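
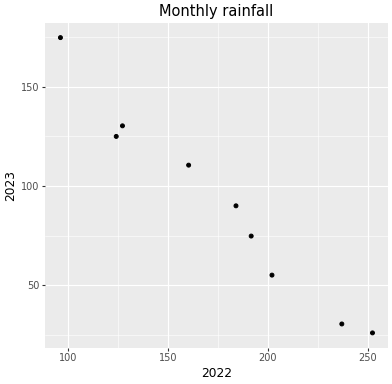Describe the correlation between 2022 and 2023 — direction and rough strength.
Points are negatively correlated; strong (|r| ≈ 1.0).

negative, strong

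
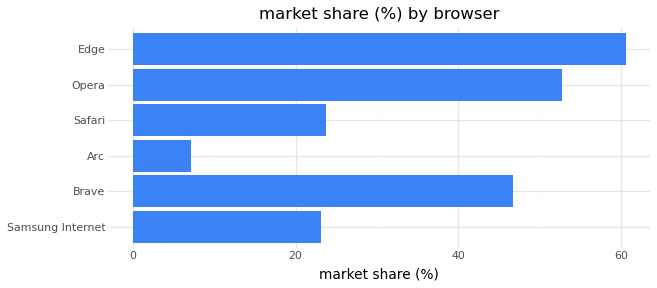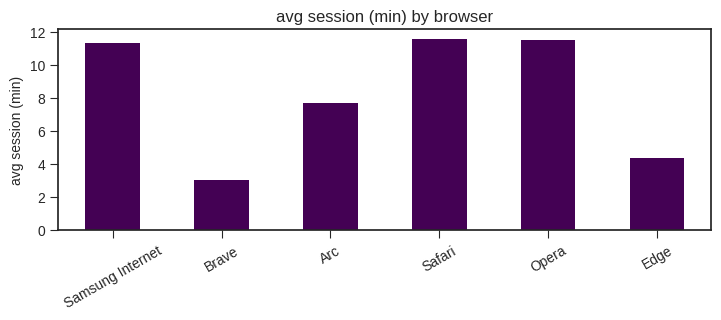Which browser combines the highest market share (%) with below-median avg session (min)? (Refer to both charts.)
Chart 2 median avg session (min) ≈ 10; below-median browsers: Brave, Arc, Edge. Among those, Edge has the highest market share (%) (≈ 60).

Edge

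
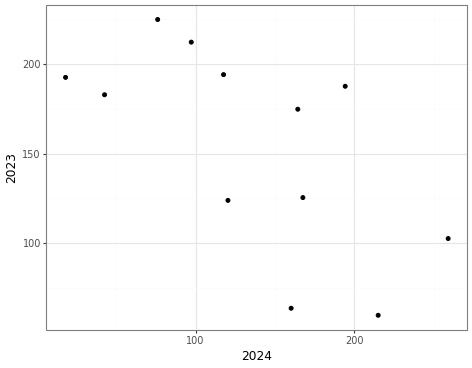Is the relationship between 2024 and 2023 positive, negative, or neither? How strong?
negative, moderate

Points are negatively correlated; moderate (|r| ≈ 0.6).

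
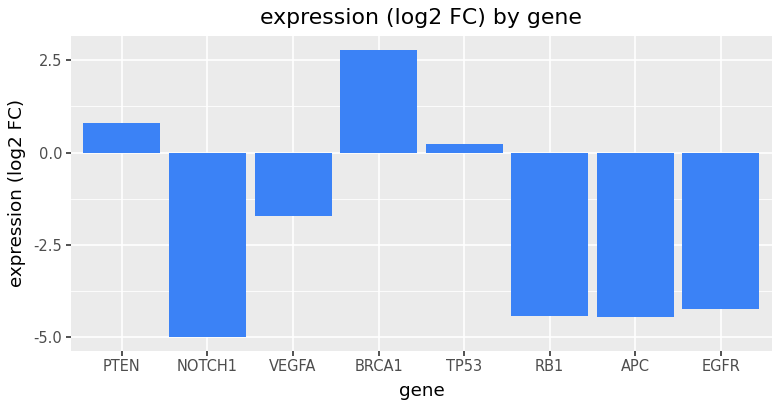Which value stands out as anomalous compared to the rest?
BRCA1

BRCA1 ≈ 3; the rest sit between ≈ -5 and ≈ 1.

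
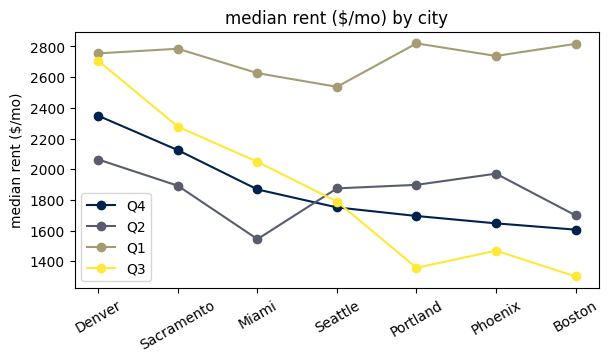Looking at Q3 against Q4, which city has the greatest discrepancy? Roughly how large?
Denver: Q3 ≈ 2800, Q4 ≈ 2400 → gap ≈ 400. Next-largest (Portland) is only ≈ 200.

Denver, ≈ 400 $/mo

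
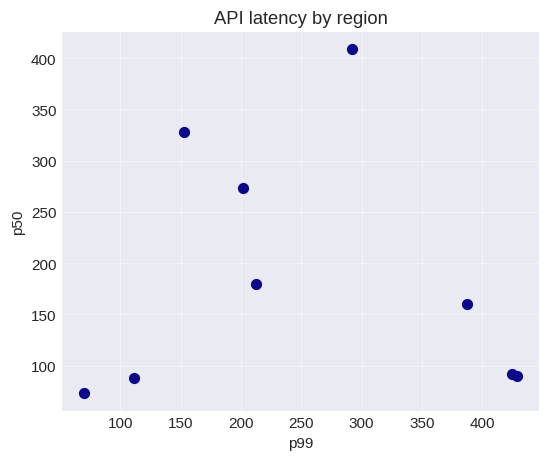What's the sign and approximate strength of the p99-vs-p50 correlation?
Points are roughly uncorrelated; weak (|r| ≈ 0.1).

no clear correlation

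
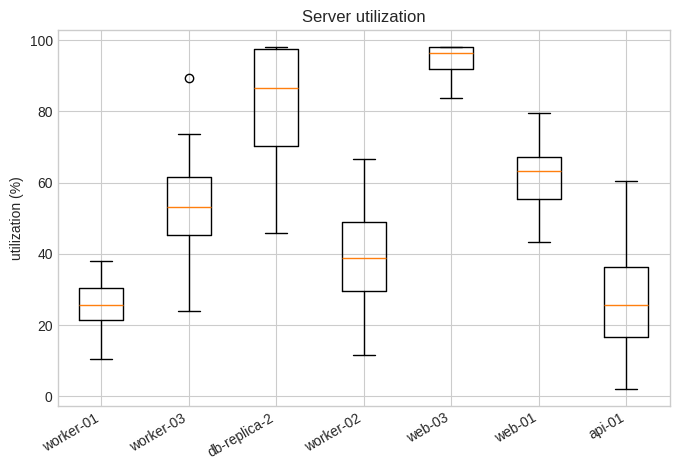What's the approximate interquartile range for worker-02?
≈ 20

Q3 ≈ 50, Q1 ≈ 30; IQR ≈ 20.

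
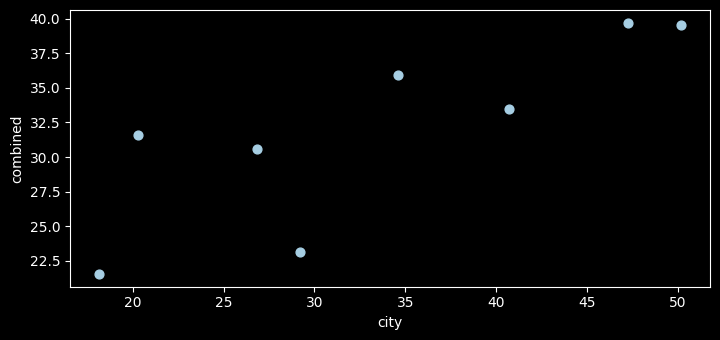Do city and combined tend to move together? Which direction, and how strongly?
Points are positively correlated; strong (|r| ≈ 0.8).

positive, strong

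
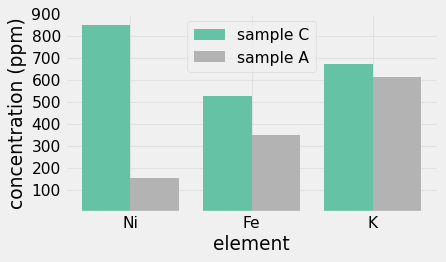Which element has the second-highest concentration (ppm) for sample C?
K

Top 3 for sample C: Ni ≈ 800, K ≈ 700, Fe ≈ 500.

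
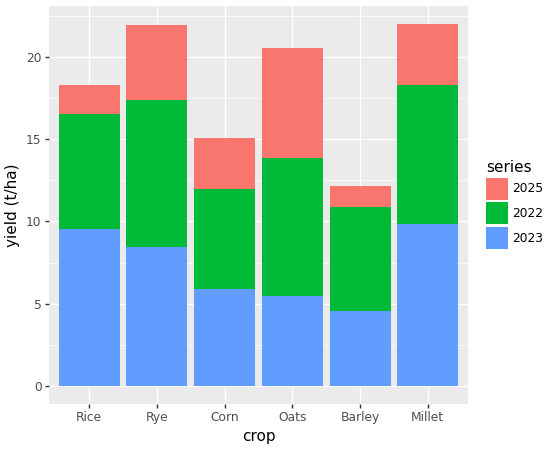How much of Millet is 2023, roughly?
2023 top ≈ 10, bottom ≈ 0; segment ≈ 10.

≈ 10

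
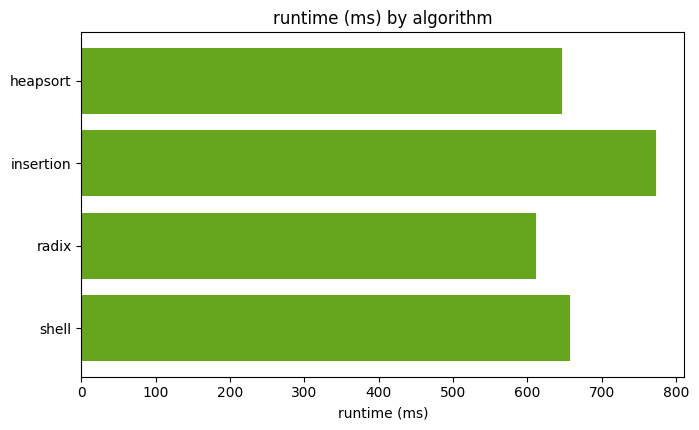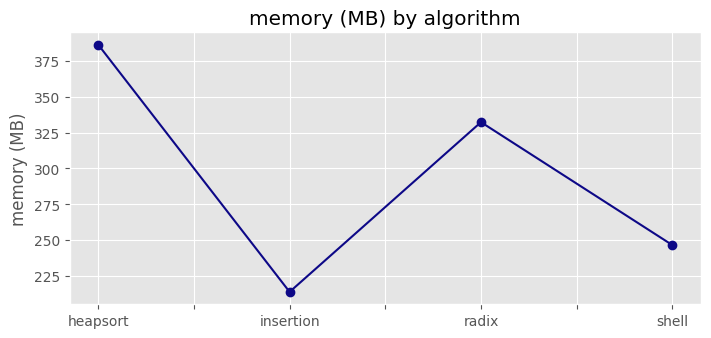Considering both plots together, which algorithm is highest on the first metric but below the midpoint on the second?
insertion

Chart 2 median memory (MB) ≈ 300; below-median algorithms: insertion, shell. Among those, insertion has the highest runtime (ms) (≈ 800).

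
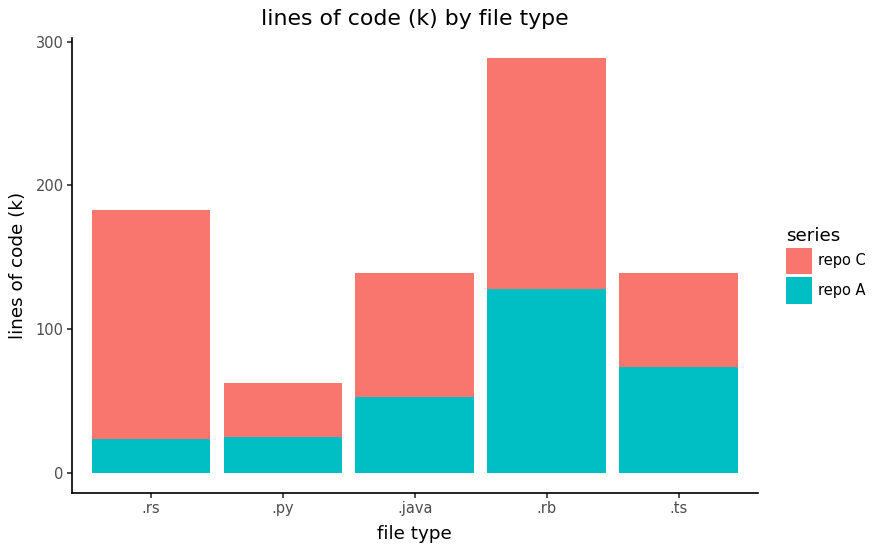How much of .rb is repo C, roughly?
≈ 175

repo C top ≈ 300, bottom ≈ 125; segment ≈ 175.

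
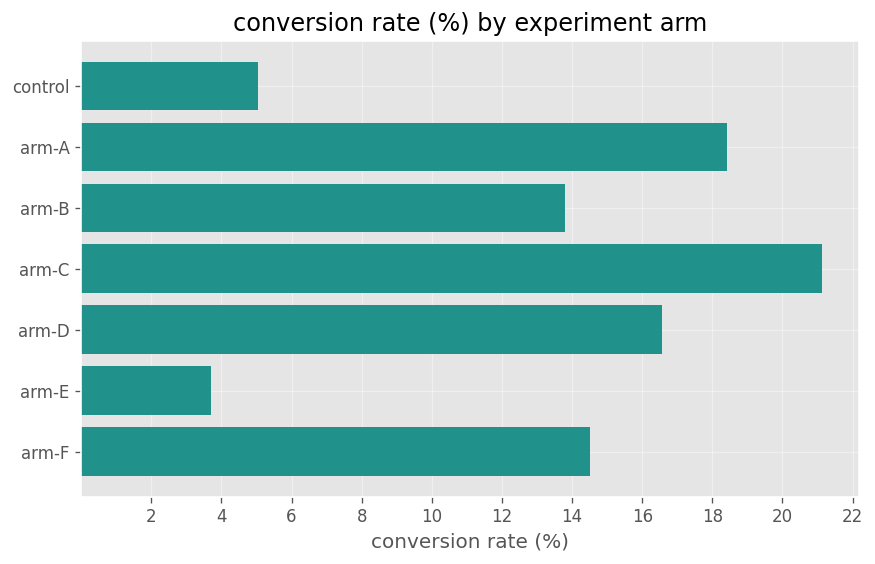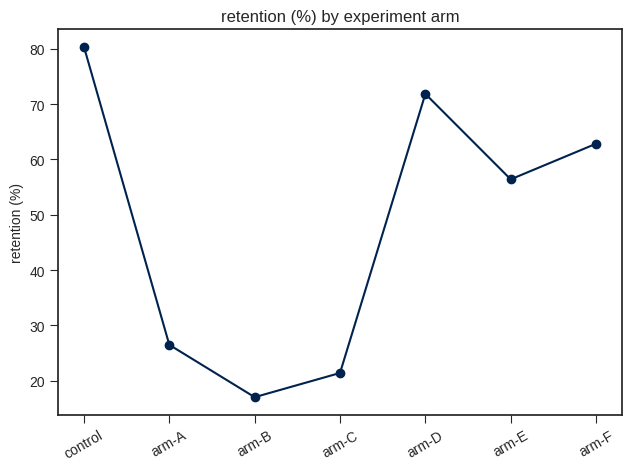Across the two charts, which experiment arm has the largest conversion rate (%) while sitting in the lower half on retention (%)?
Chart 2 median retention (%) ≈ 60; below-median experiment arms: arm-A, arm-B, arm-C. Among those, arm-C has the highest conversion rate (%) (≈ 22).

arm-C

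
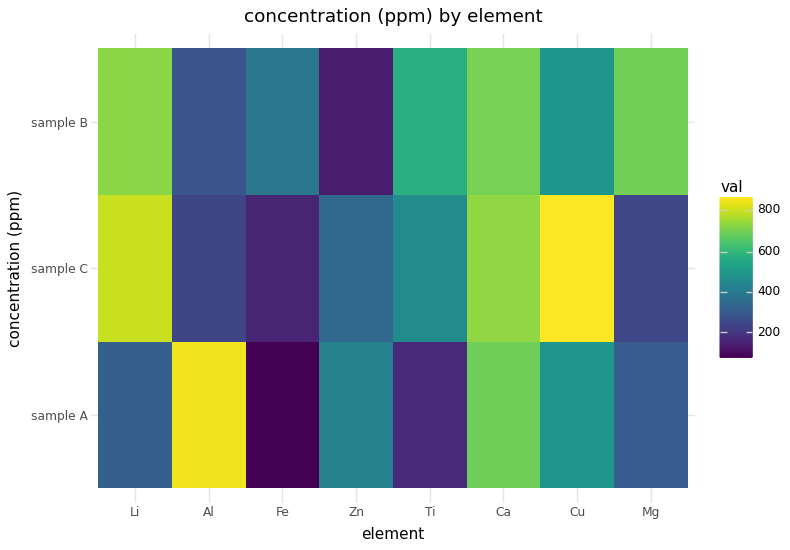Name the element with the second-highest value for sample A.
Ca

Top 3 for sample A: Al ≈ 800, Ca ≈ 700, Cu ≈ 500.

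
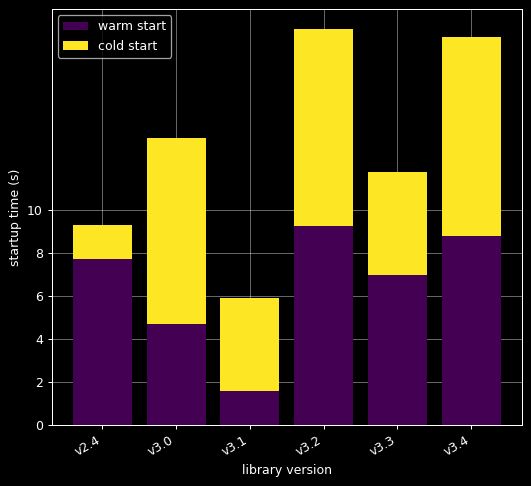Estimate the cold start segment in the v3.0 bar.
≈ 10

cold start top ≈ 14, bottom ≈ 4; segment ≈ 10.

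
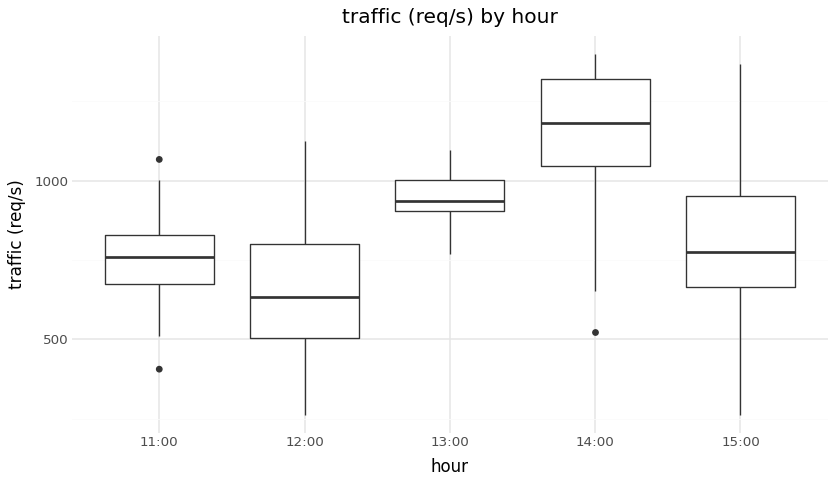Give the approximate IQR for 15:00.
≈ 300

Q3 ≈ 950, Q1 ≈ 650; IQR ≈ 300.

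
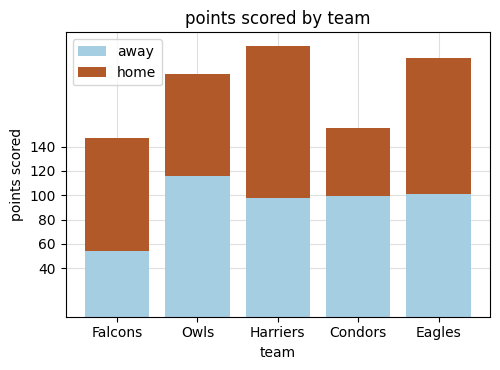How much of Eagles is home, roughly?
home top ≈ 220, bottom ≈ 100; segment ≈ 120.

≈ 120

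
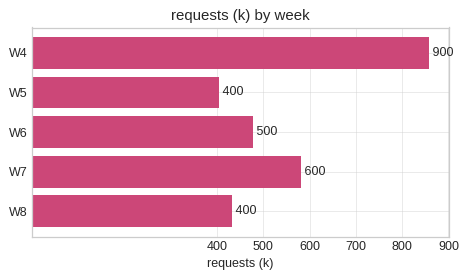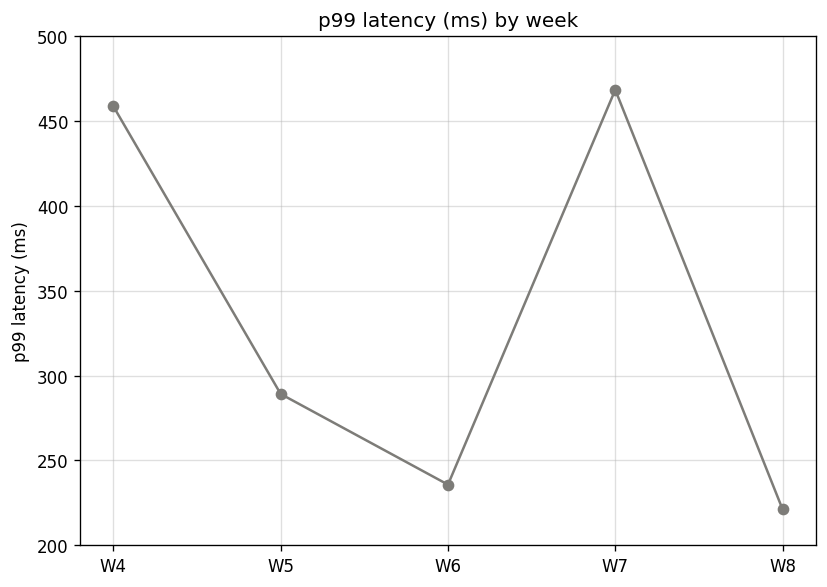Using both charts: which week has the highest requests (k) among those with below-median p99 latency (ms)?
W6

Chart 2 median p99 latency (ms) ≈ 300; below-median weeks: W6, W8. Among those, W6 has the highest requests (k) (≈ 500).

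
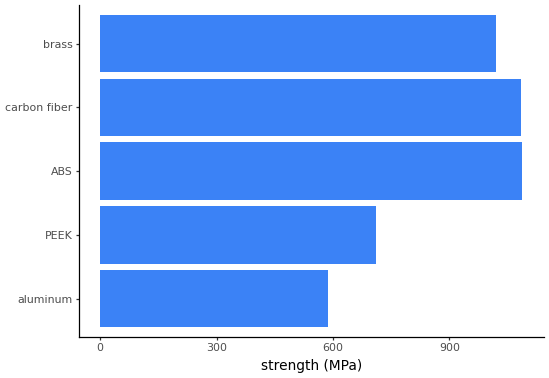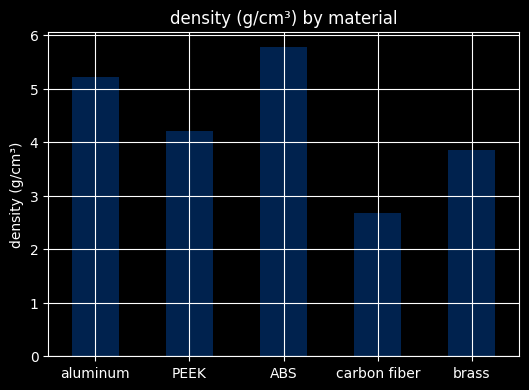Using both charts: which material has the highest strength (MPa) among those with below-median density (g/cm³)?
Chart 2 median density (g/cm³) ≈ 4; below-median materials: carbon fiber, brass. Among those, carbon fiber has the highest strength (MPa) (≈ 1100).

carbon fiber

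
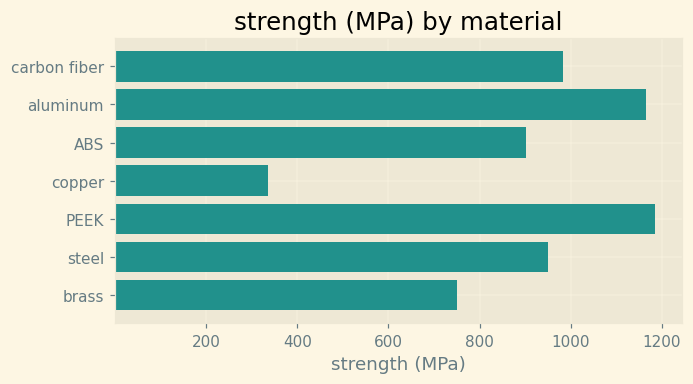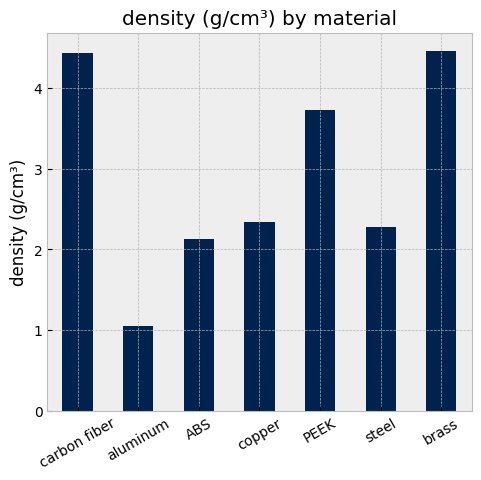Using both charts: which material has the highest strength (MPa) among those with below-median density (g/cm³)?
Chart 2 median density (g/cm³) ≈ 2.5; below-median materials: aluminum, ABS, steel. Among those, aluminum has the highest strength (MPa) (≈ 1200).

aluminum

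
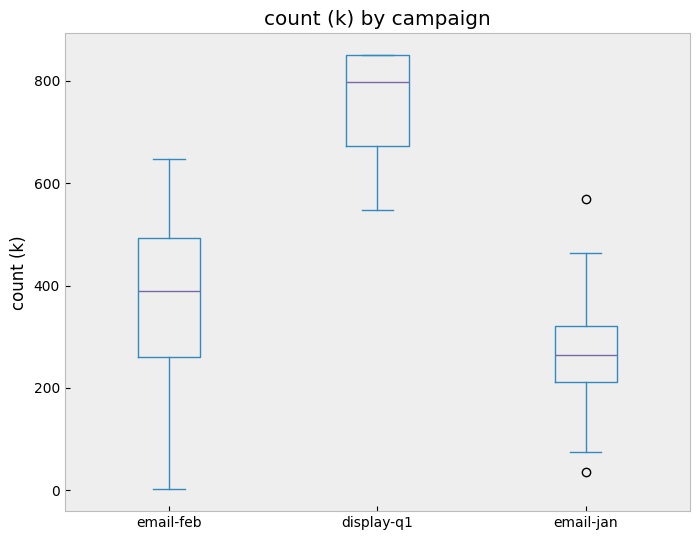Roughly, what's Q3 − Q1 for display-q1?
Q3 ≈ 850, Q1 ≈ 650; IQR ≈ 200.

≈ 200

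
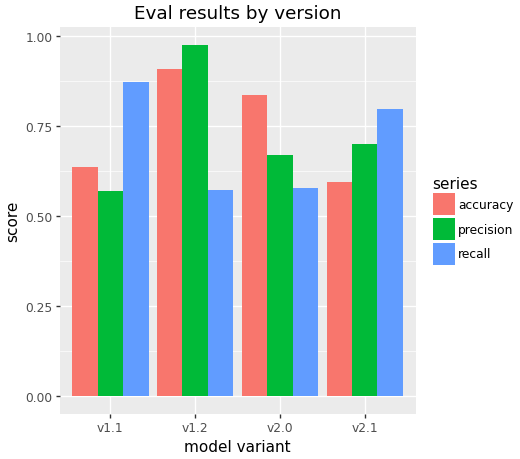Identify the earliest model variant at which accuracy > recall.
v1.2

v1.1: accuracy ≈ 0.6 vs recall ≈ 0.9 (not yet); v1.2: accuracy ≈ 0.9 vs recall ≈ 0.6 (first crossover).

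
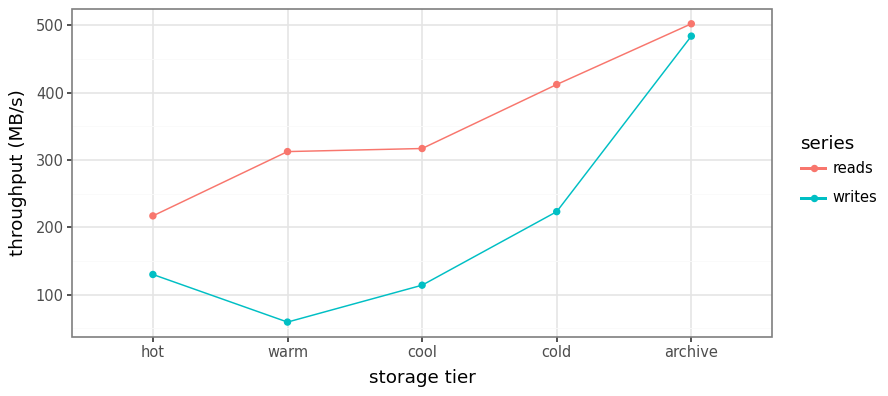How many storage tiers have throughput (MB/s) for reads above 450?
1

Above 450: archive.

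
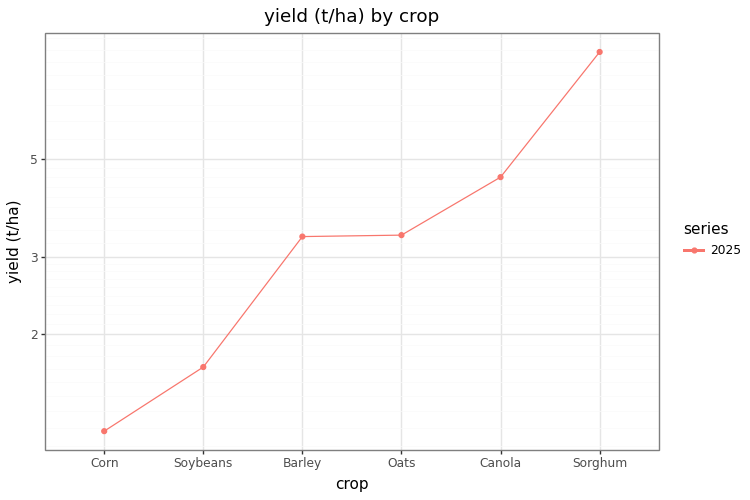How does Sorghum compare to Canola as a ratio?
≈ 1.8×

Sorghum ≈ 9, Canola ≈ 5; 9/5 ≈ 1.8.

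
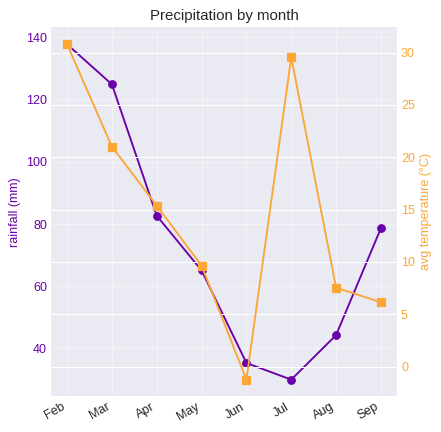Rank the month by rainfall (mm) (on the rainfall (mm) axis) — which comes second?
Top 3 (on the rainfall (mm) axis): Feb ≈ 140, Mar ≈ 120, Apr ≈ 80.

Mar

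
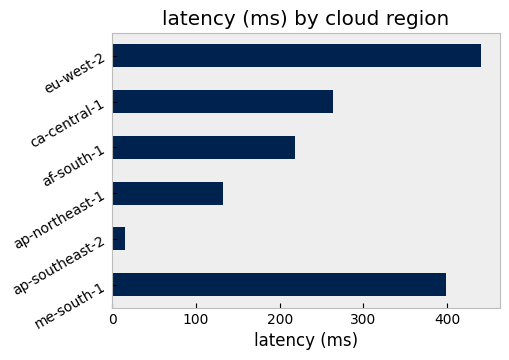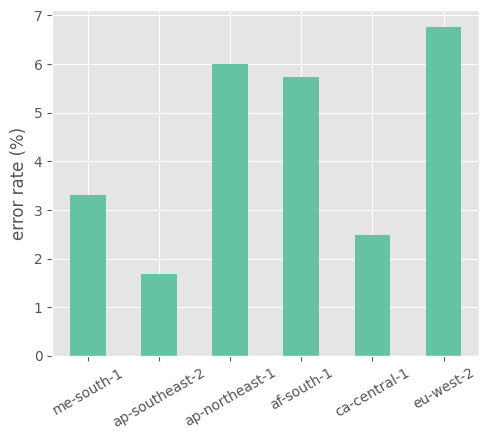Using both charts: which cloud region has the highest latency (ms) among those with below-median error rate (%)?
me-south-1

Chart 2 median error rate (%) ≈ 5; below-median cloud regions: me-south-1, ap-southeast-2, ca-central-1. Among those, me-south-1 has the highest latency (ms) (≈ 400).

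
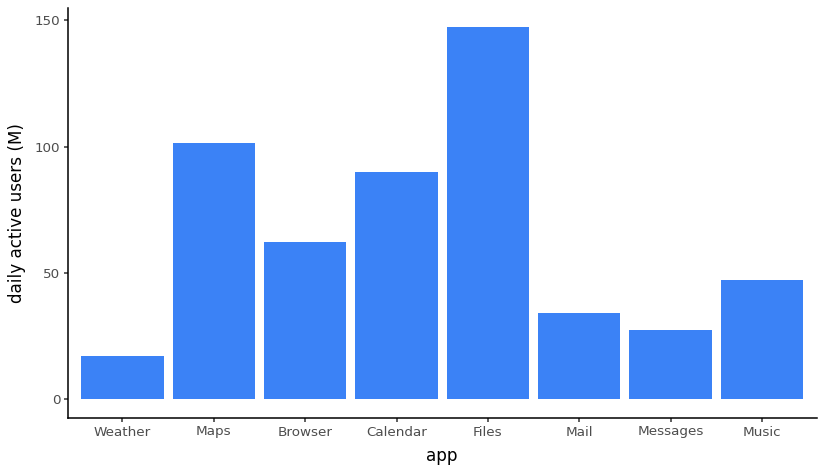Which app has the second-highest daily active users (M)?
Maps

Top 3: Files ≈ 140, Maps ≈ 100, Calendar ≈ 80.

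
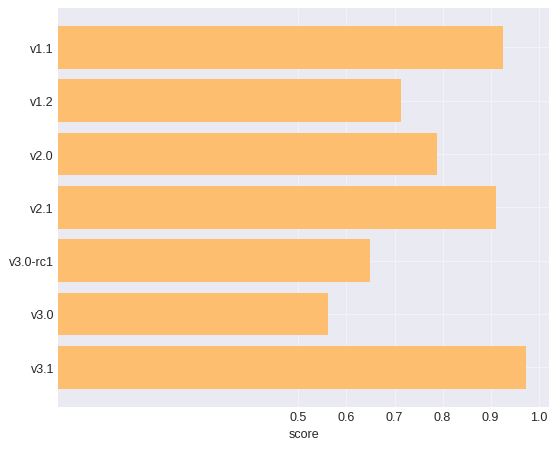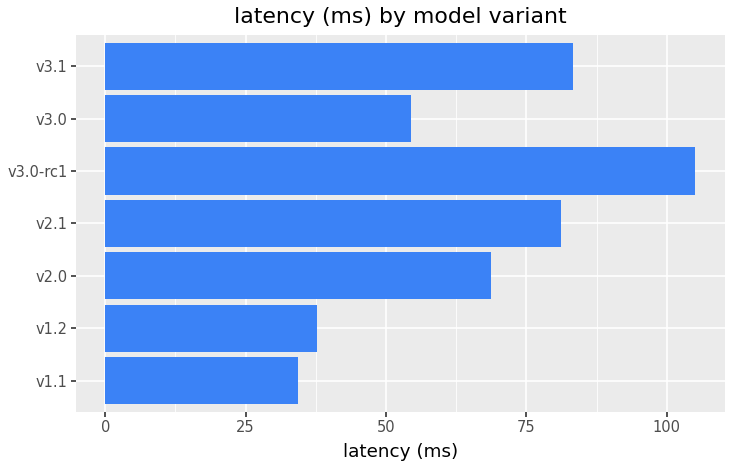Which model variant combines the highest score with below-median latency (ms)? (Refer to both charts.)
v1.1

Chart 2 median latency (ms) ≈ 70; below-median model variants: v1.1, v1.2, v3.0. Among those, v1.1 has the highest score (≈ 0.9).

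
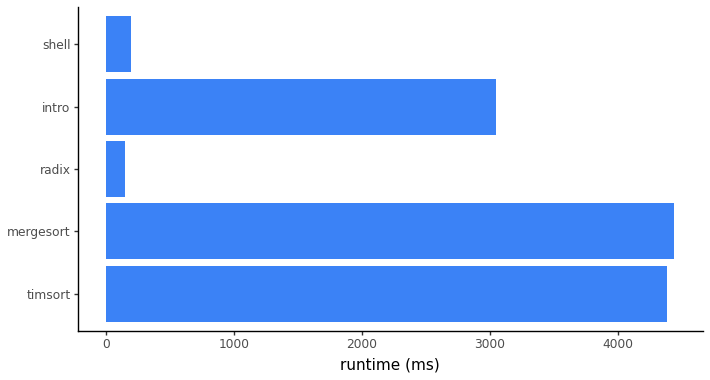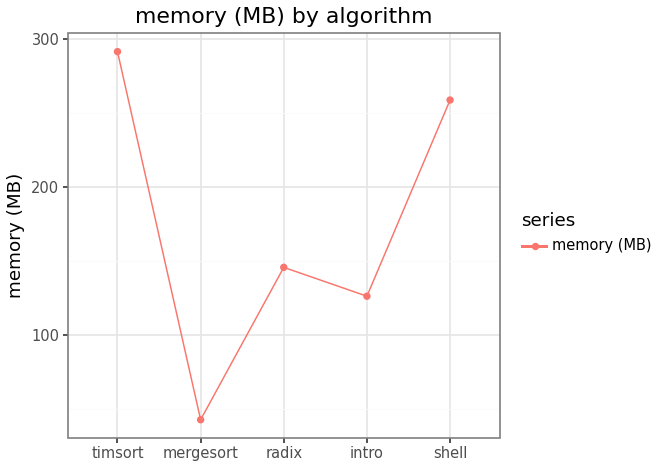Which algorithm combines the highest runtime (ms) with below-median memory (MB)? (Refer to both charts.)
mergesort

Chart 2 median memory (MB) ≈ 150; below-median algorithms: mergesort, intro. Among those, mergesort has the highest runtime (ms) (≈ 4500).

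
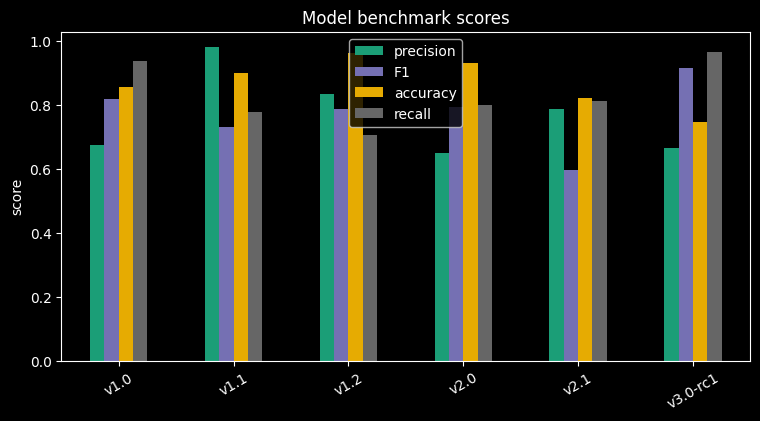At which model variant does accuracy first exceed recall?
v1.0: accuracy ≈ 0.9 vs recall ≈ 0.9 (not yet); v1.1: accuracy ≈ 0.9 vs recall ≈ 0.8 (first crossover).

v1.1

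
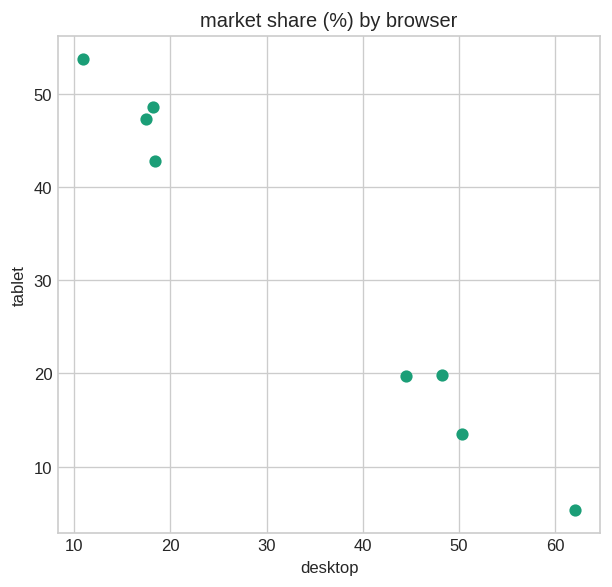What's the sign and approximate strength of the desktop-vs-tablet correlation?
Points are negatively correlated; strong (|r| ≈ 1.0).

negative, strong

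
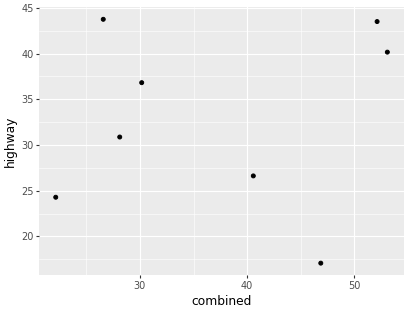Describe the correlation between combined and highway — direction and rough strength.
Points are roughly uncorrelated; weak (|r| ≈ 0.1).

no clear correlation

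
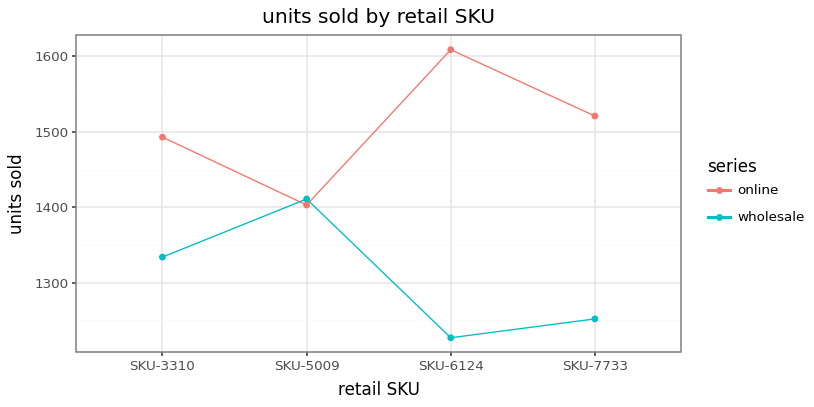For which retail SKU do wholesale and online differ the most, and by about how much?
SKU-6124: wholesale ≈ 1250, online ≈ 1600 → gap ≈ 350. Next-largest (SKU-7733) is only ≈ 250.

SKU-6124, ≈ 350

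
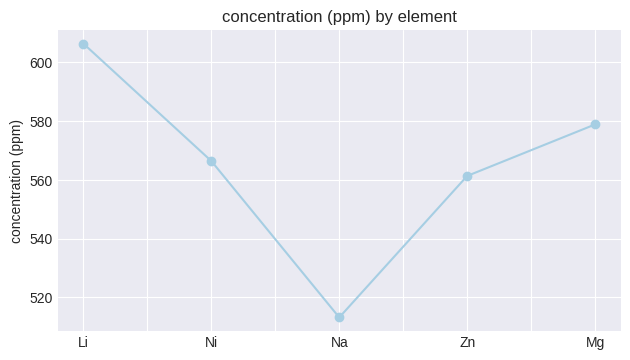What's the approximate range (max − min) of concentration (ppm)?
≈ 100

Max Li ≈ 610, min Na ≈ 510; range ≈ 100.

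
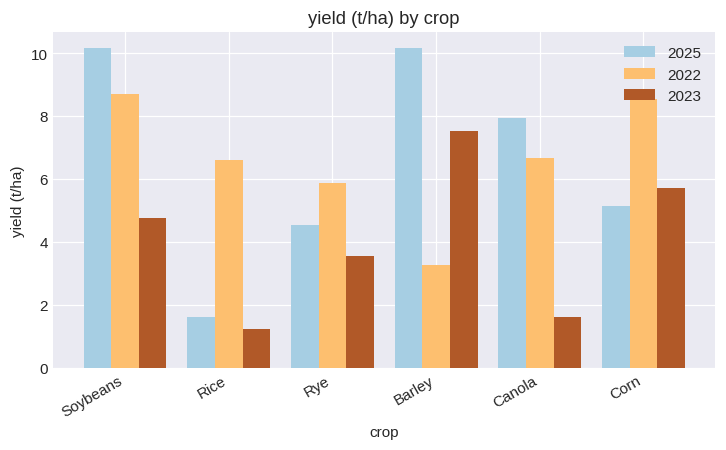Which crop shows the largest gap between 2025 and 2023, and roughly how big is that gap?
Canola: 2025 ≈ 8, 2023 ≈ 2 → gap ≈ 6. Next-largest (Soybeans) is only ≈ 5.

Canola, ≈ 6 t/ha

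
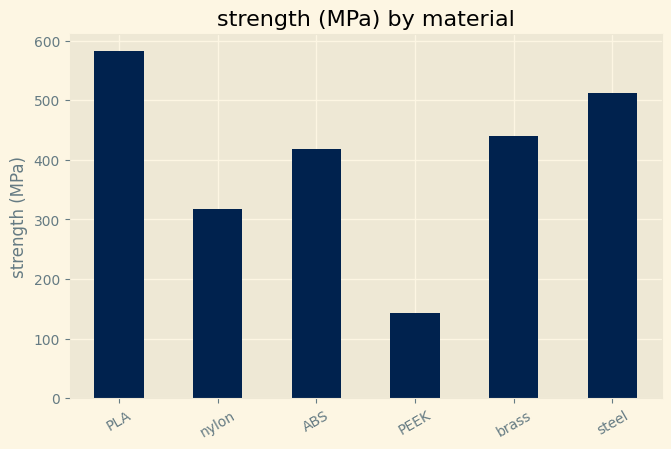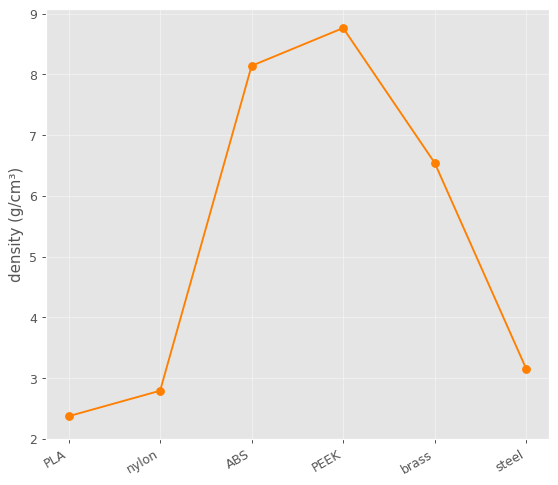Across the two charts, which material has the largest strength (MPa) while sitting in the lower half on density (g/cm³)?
Chart 2 median density (g/cm³) ≈ 5; below-median materials: PLA, nylon, steel. Among those, PLA has the highest strength (MPa) (≈ 600).

PLA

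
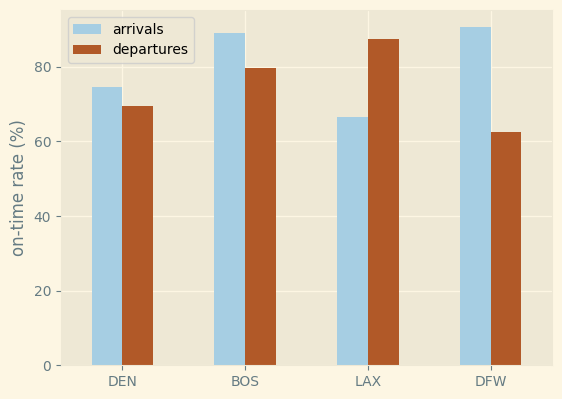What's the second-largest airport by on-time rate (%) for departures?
Top 3 for departures: LAX ≈ 90, BOS ≈ 80, DEN ≈ 70.

BOS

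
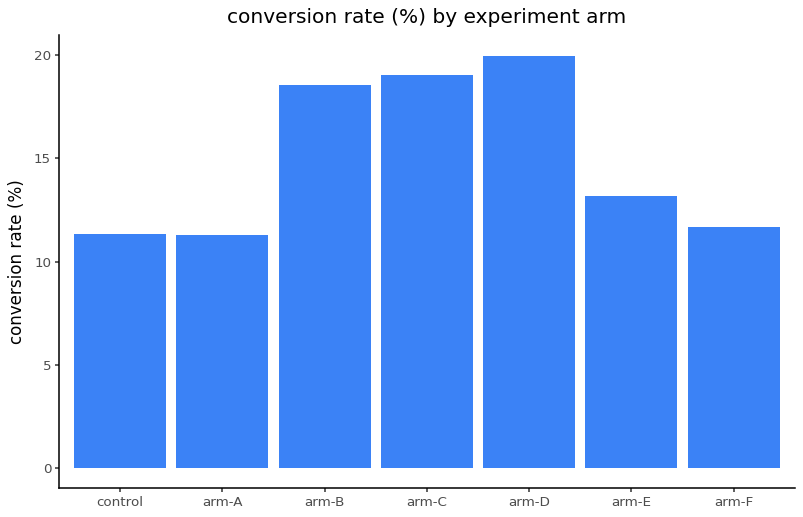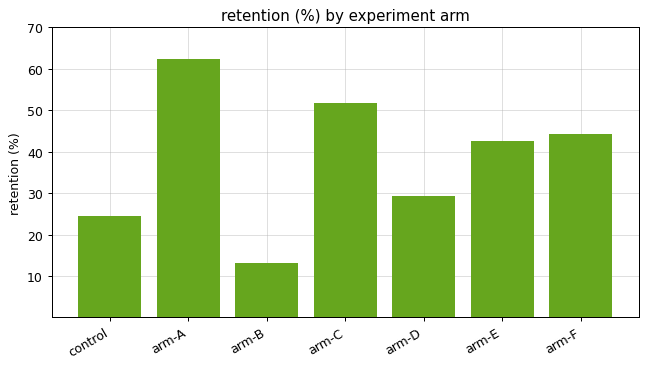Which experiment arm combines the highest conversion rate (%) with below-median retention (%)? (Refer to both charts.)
arm-D

Chart 2 median retention (%) ≈ 40; below-median experiment arms: control, arm-B, arm-D. Among those, arm-D has the highest conversion rate (%) (≈ 20).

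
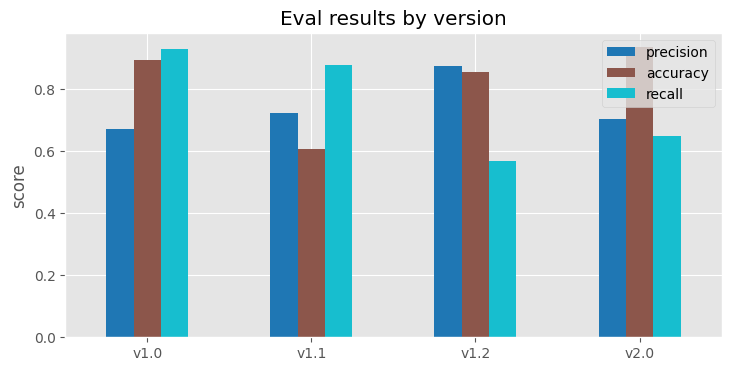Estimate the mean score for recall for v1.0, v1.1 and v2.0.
≈ 0.8

(0.9 + 0.9 + 0.6) / 3 ≈ 0.8.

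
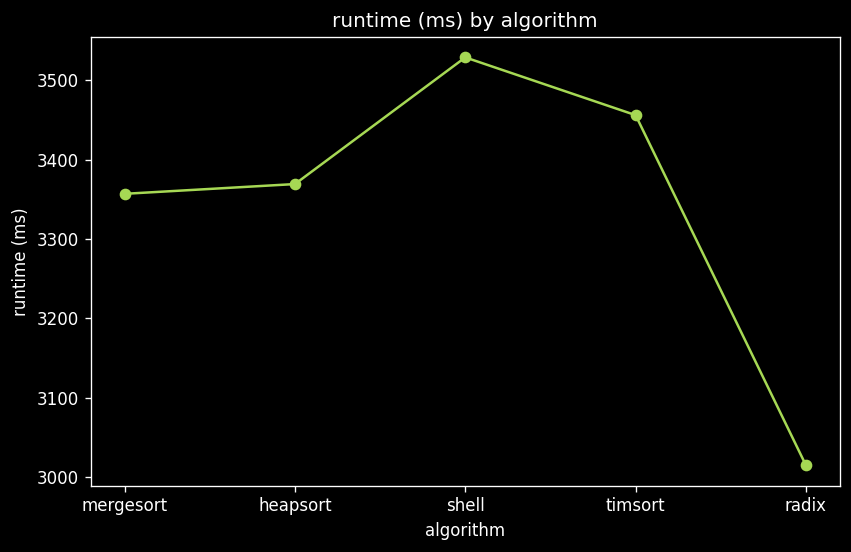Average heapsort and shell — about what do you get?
(3350 + 3550) / 2 ≈ 3450.

≈ 3450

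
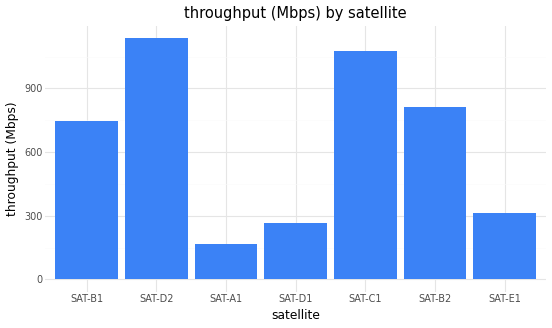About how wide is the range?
≈ 900

Max SAT-D2 ≈ 1100, min SAT-A1 ≈ 200; range ≈ 900.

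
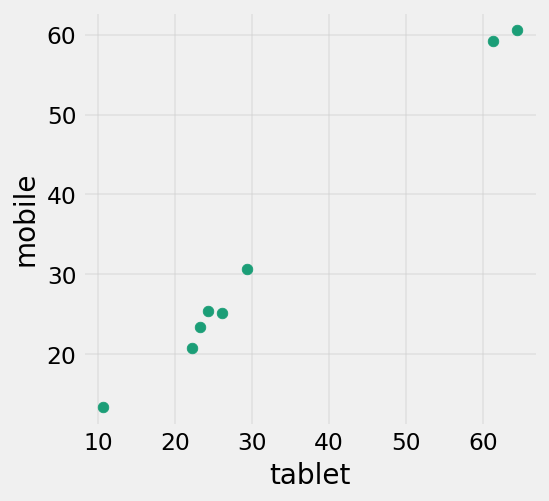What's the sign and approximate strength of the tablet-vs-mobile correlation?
positive, strong

Points are positively correlated; strong (|r| ≈ 1.0).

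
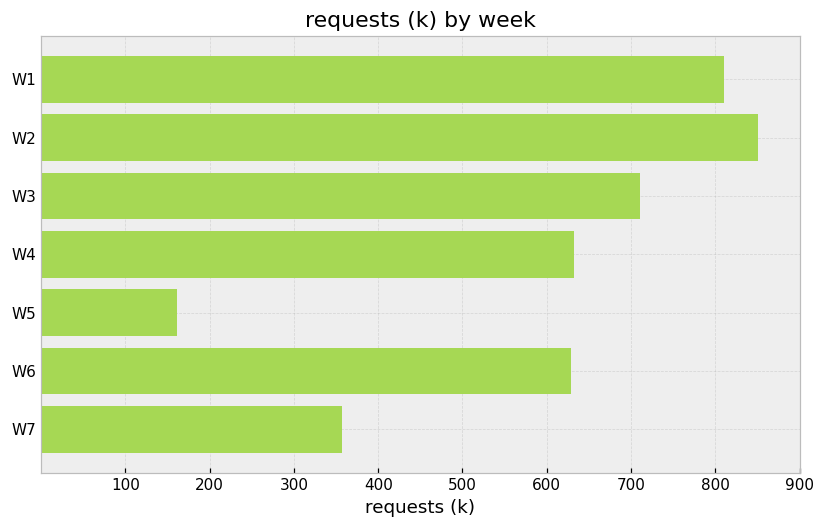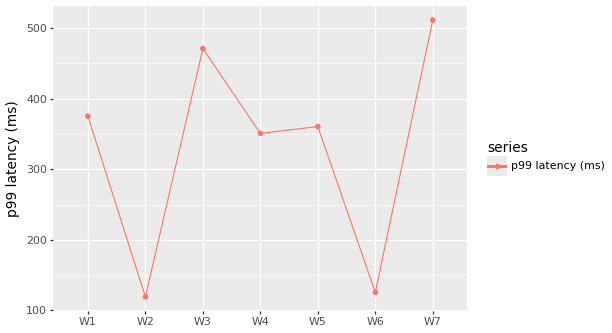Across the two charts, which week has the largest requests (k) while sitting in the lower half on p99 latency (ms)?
Chart 2 median p99 latency (ms) ≈ 350; below-median weeks: W2, W4, W6. Among those, W2 has the highest requests (k) (≈ 900).

W2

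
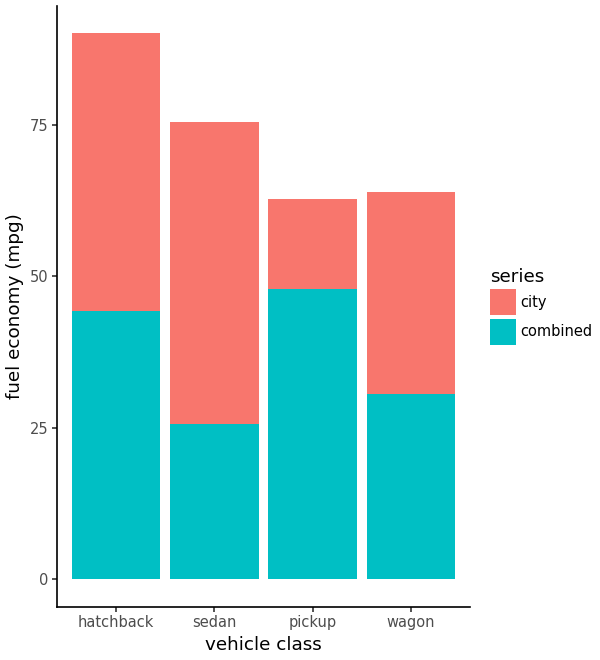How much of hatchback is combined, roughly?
≈ 40

combined top ≈ 40, bottom ≈ 0; segment ≈ 40.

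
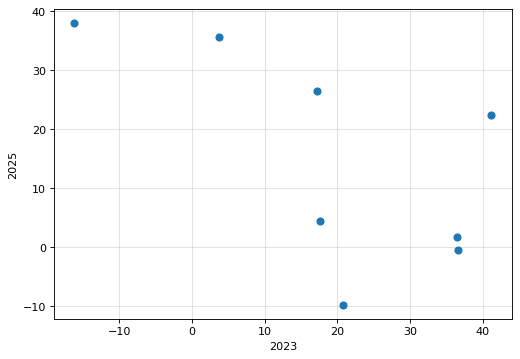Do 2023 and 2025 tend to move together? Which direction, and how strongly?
negative, moderate

Points are negatively correlated; moderate (|r| ≈ 0.6).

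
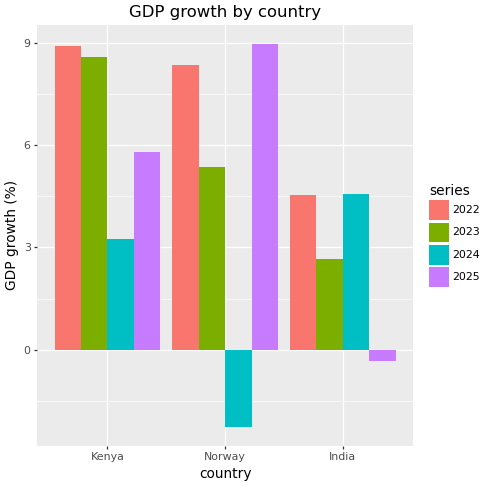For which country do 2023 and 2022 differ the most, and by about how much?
Norway, ≈ 3 %

Norway: 2023 ≈ 5, 2022 ≈ 8 → gap ≈ 3. Next-largest (India) is only ≈ 2.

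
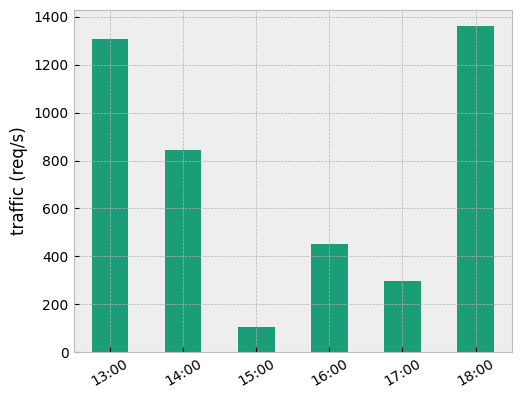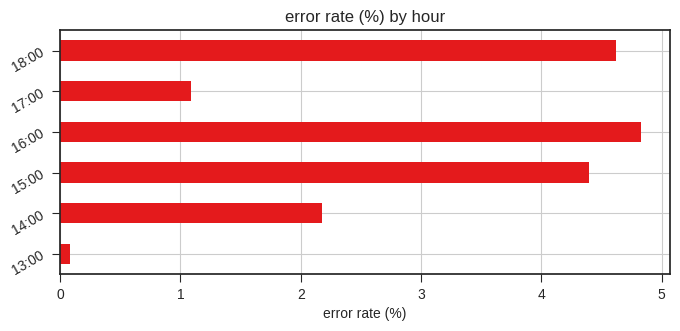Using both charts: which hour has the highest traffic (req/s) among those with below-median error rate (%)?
13:00

Chart 2 median error rate (%) ≈ 3.5; below-median hours: 13:00, 14:00, 17:00. Among those, 13:00 has the highest traffic (req/s) (≈ 1400).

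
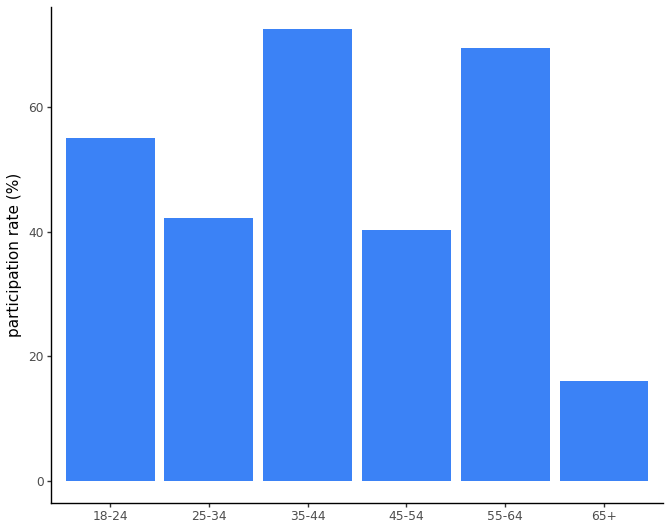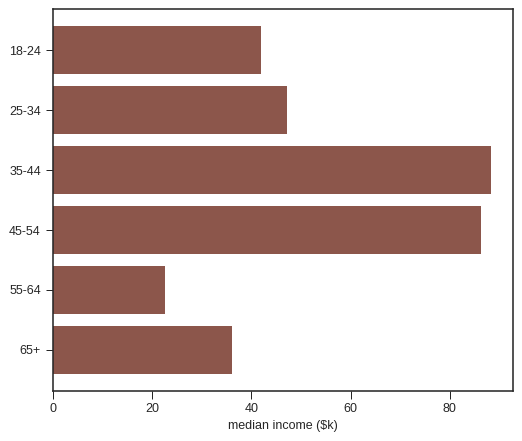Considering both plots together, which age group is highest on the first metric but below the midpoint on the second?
Chart 2 median median income ($k) ≈ 40; below-median age groups: 18-24, 55-64, 65+. Among those, 55-64 has the highest participation rate (%) (≈ 70).

55-64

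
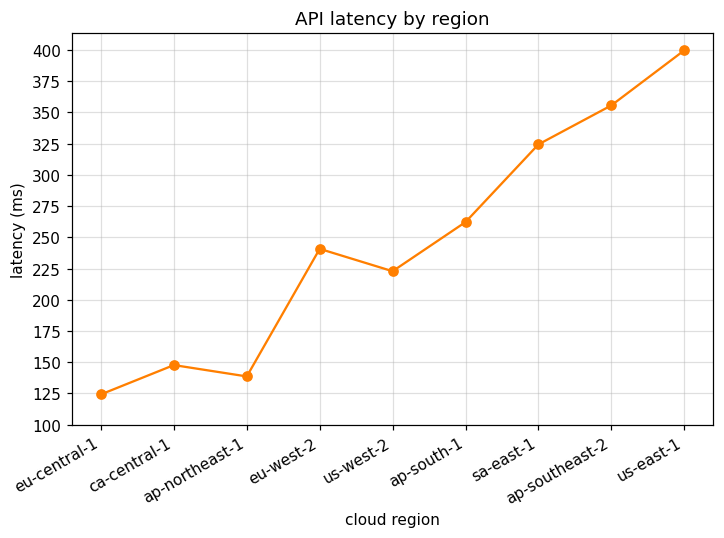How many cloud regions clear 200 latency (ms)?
Above 200: eu-west-2, us-west-2, ap-south-1, sa-east-1, ap-southeast-2, us-east-1.

6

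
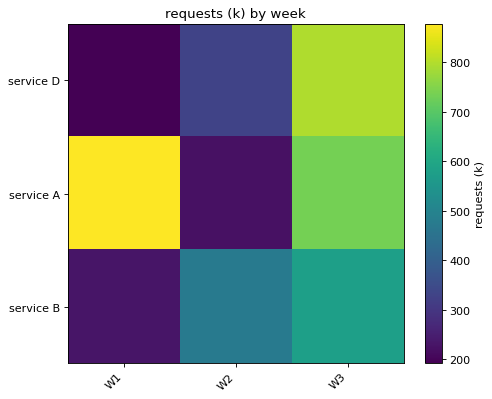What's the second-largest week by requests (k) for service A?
Top 3 for service A: W1 ≈ 900, W3 ≈ 700, W2 ≈ 200.

W3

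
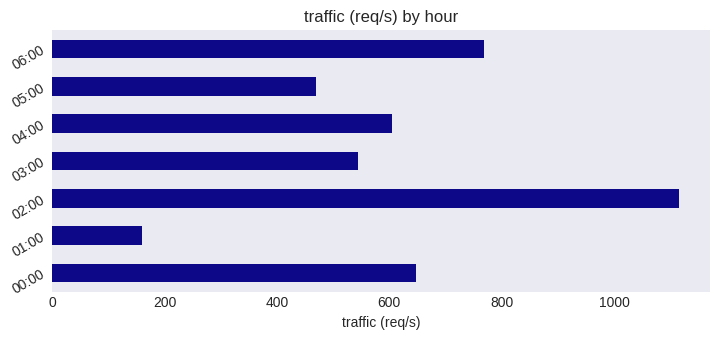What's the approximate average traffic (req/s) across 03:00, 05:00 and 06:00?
≈ 600

(500 + 500 + 800) / 3 ≈ 600.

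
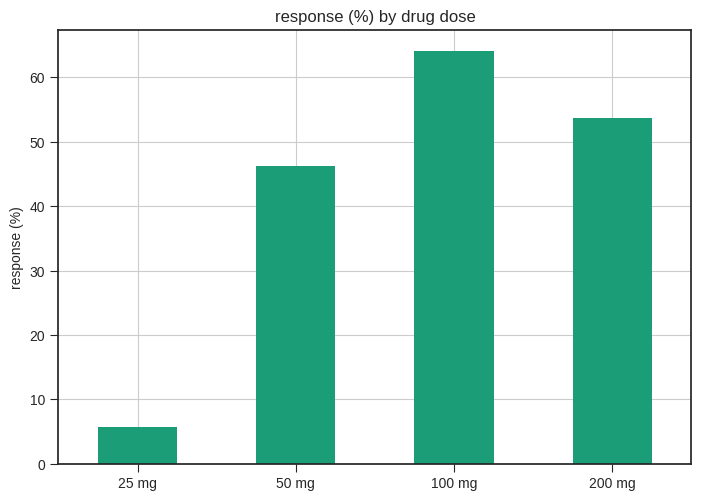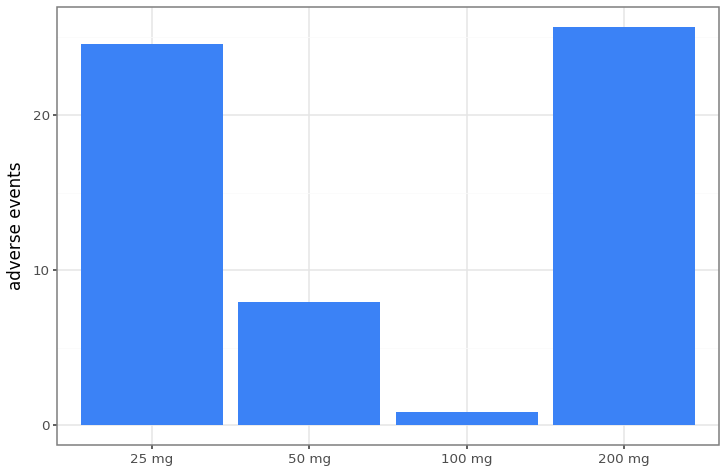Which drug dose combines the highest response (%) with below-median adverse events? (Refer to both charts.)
100 mg

Chart 2 median adverse events ≈ 15; below-median drug doses: 50 mg, 100 mg. Among those, 100 mg has the highest response (%) (≈ 60).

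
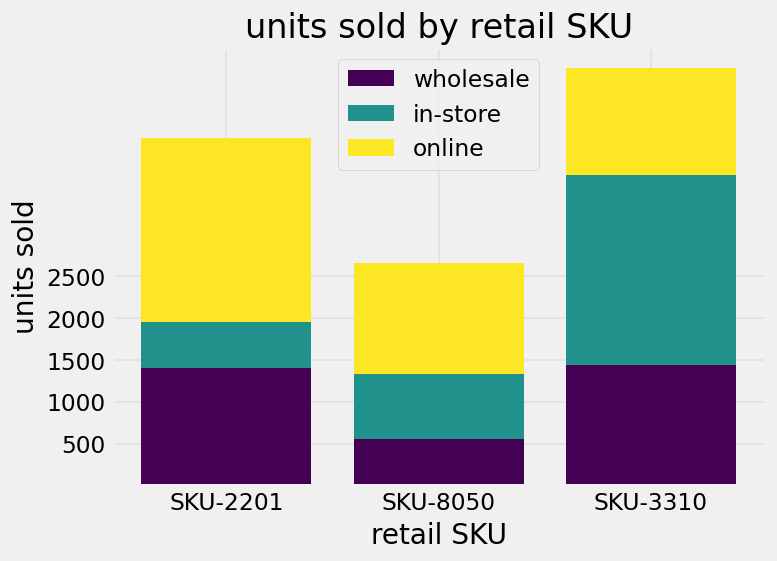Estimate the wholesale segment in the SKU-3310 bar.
≈ 1500

wholesale top ≈ 1500, bottom ≈ 0; segment ≈ 1500.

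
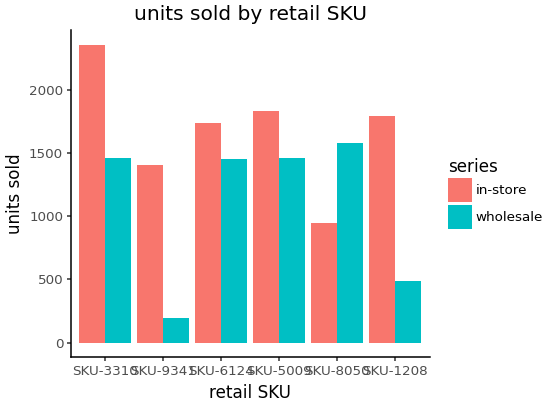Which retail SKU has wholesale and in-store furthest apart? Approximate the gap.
SKU-1208, ≈ 1400

SKU-1208: wholesale ≈ 400, in-store ≈ 1800 → gap ≈ 1400. Next-largest (SKU-9341) is only ≈ 1200.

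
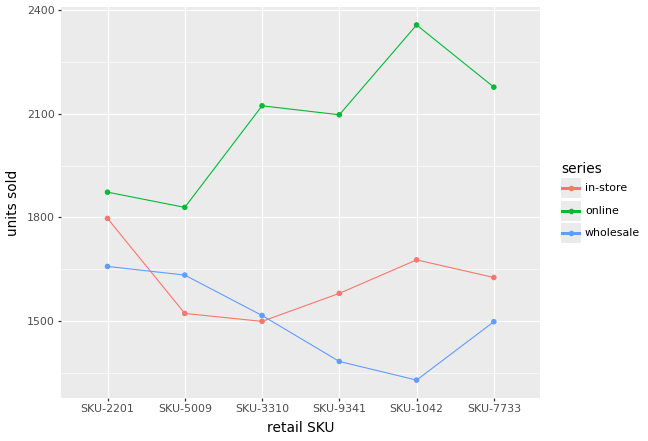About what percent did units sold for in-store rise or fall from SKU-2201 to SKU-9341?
SKU-2201 ≈ 1800, SKU-9341 ≈ 1600; (1600 − 1800) / 1800 ≈ -11.1%.

≈ -11.1%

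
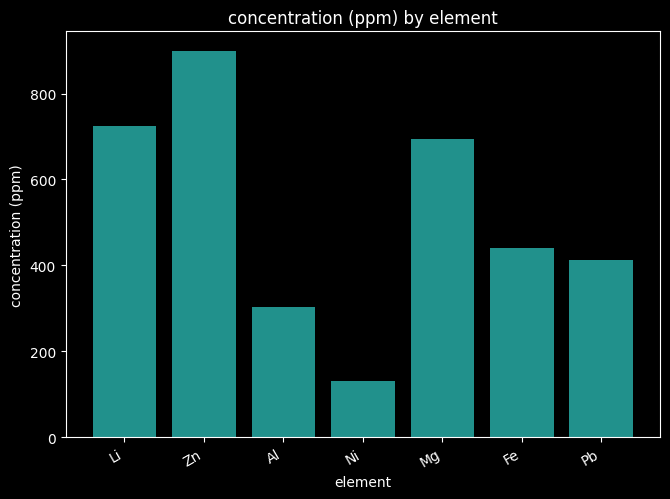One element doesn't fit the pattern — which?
Zn ≈ 900; the rest sit between ≈ 100 and ≈ 700.

Zn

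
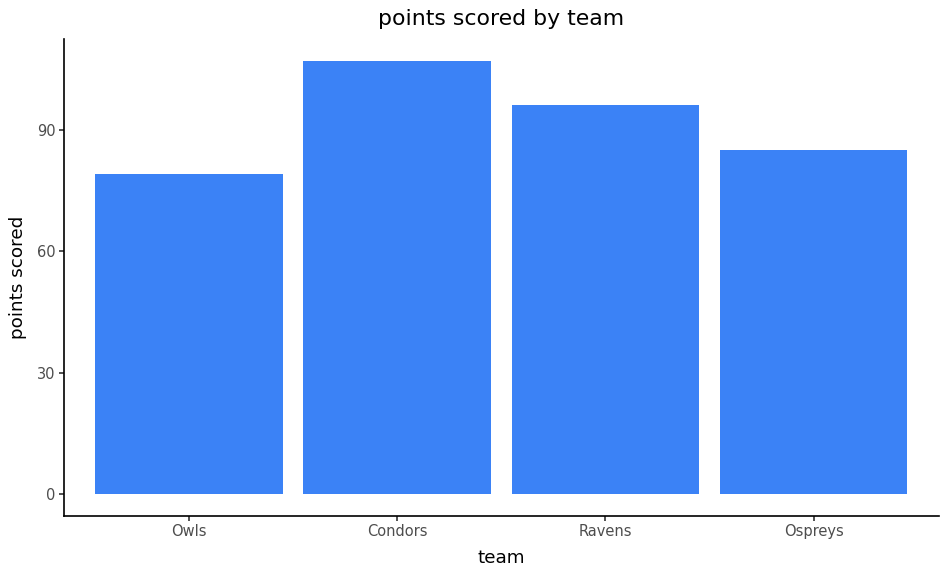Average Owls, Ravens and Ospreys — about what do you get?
≈ 87

(80 + 100 + 80) / 3 ≈ 87.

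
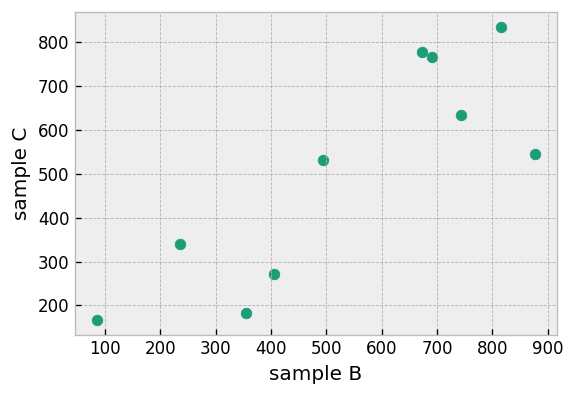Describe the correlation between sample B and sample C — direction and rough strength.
positive, strong

Points are positively correlated; strong (|r| ≈ 0.8).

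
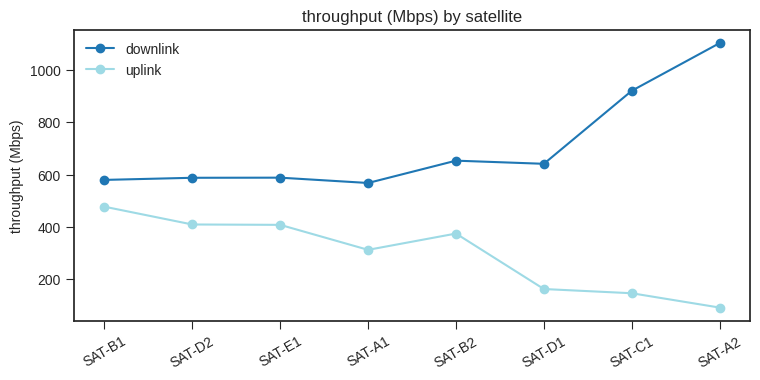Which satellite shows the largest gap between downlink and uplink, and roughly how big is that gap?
SAT-A2, ≈ 1000 Mbps

SAT-A2: downlink ≈ 1100, uplink ≈ 100 → gap ≈ 1000. Next-largest (SAT-C1) is only ≈ 800.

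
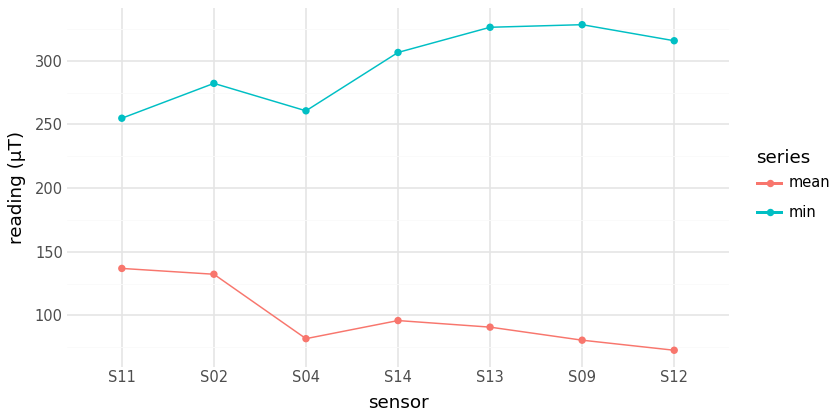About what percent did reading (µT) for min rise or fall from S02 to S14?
S02 ≈ 275, S14 ≈ 300; (300 − 275) / 275 ≈ +9.1%.

≈ +9.1%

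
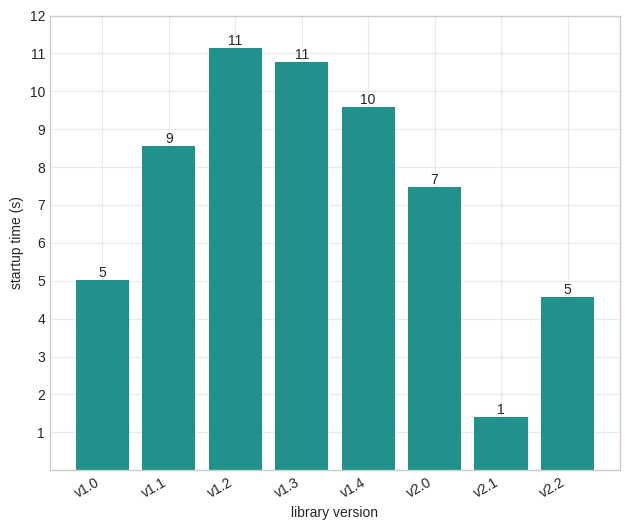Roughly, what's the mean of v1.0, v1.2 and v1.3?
≈ 9

(5 + 11 + 11) / 3 ≈ 9.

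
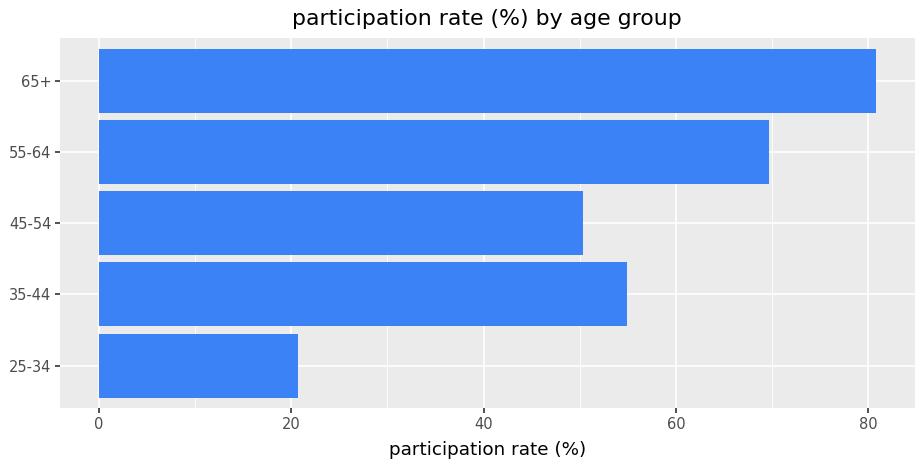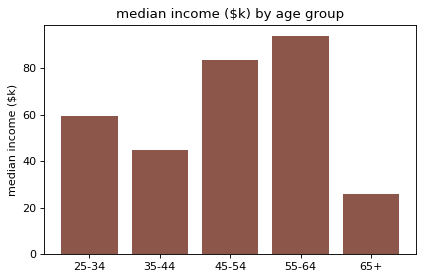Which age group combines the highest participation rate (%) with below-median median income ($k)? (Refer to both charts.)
65+

Chart 2 median median income ($k) ≈ 60; below-median age groups: 35-44, 65+. Among those, 65+ has the highest participation rate (%) (≈ 80).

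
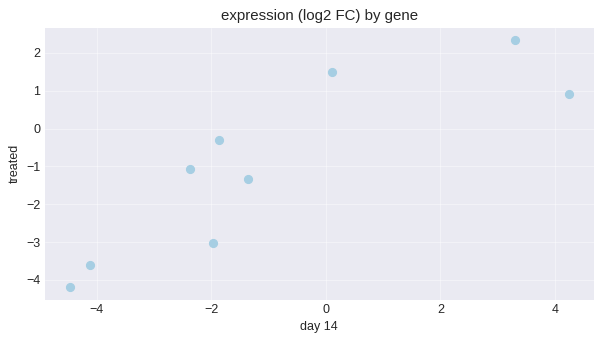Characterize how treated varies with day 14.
Points are positively correlated; strong (|r| ≈ 0.9).

positive, strong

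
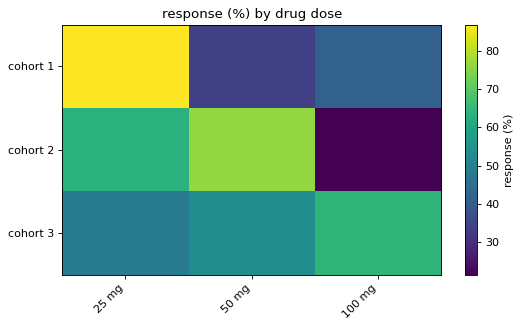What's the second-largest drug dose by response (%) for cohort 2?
25 mg

Top 3 for cohort 2: 50 mg ≈ 80, 25 mg ≈ 60, 100 mg ≈ 20.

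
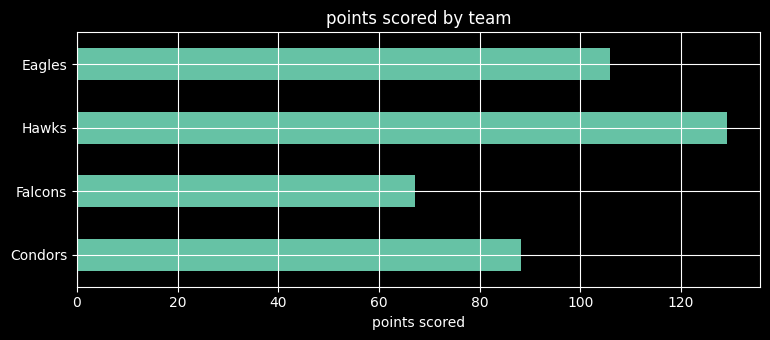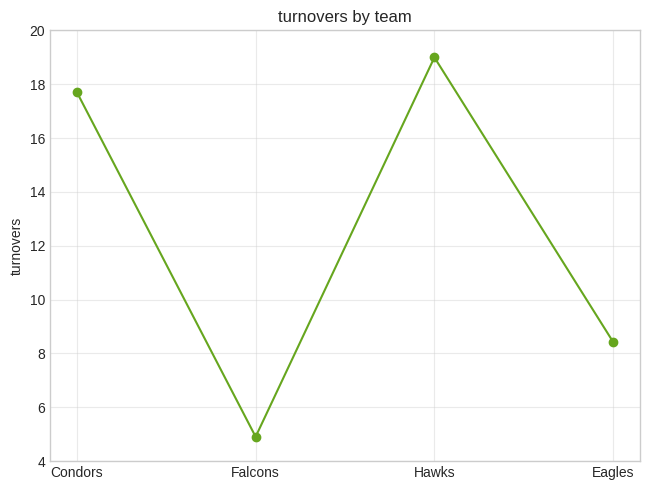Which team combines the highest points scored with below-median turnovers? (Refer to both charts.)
Eagles

Chart 2 median turnovers ≈ 14; below-median teams: Falcons, Eagles. Among those, Eagles has the highest points scored (≈ 100).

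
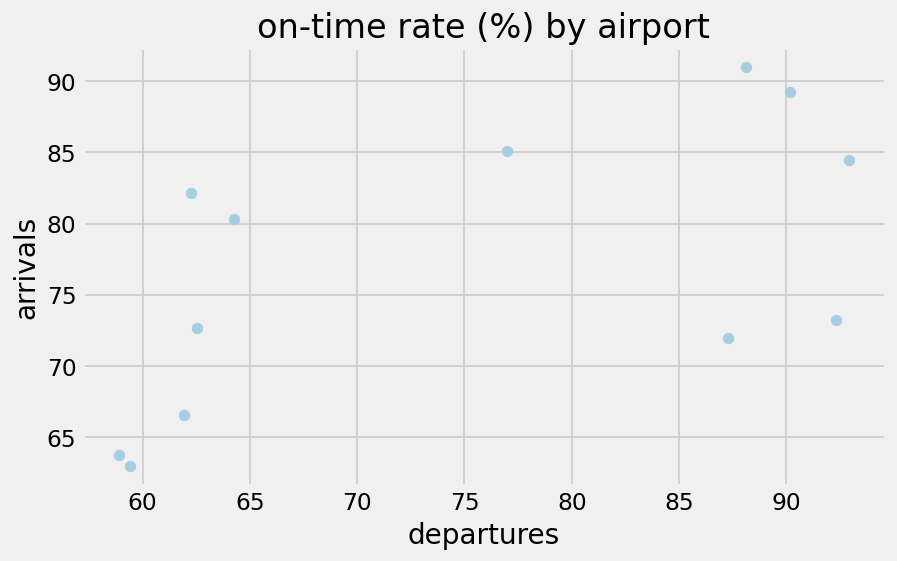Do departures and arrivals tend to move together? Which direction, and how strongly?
positive, moderate

Points are positively correlated; moderate (|r| ≈ 0.6).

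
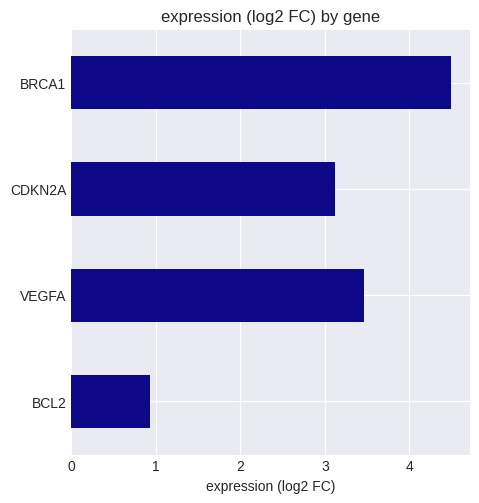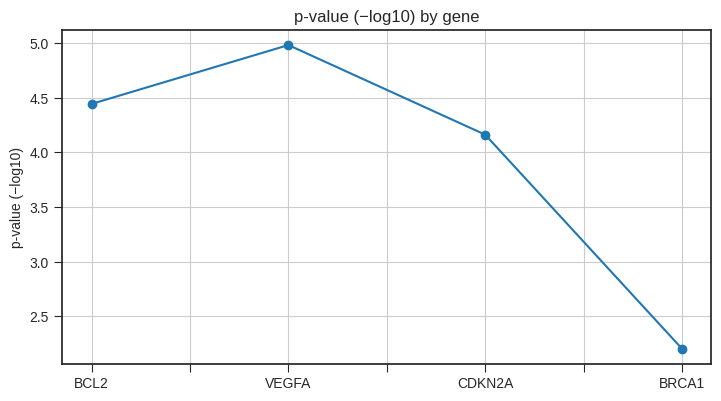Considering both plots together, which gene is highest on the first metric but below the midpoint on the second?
Chart 2 median p-value (−log10) ≈ 4.5; below-median genes: CDKN2A, BRCA1. Among those, BRCA1 has the highest expression (log2 FC) (≈ 4.5).

BRCA1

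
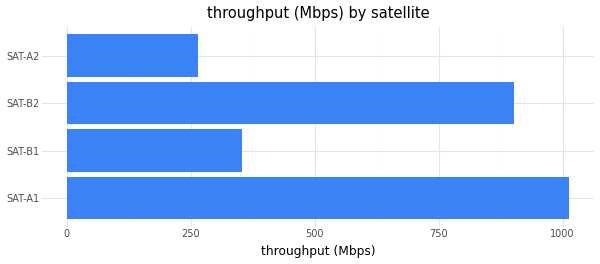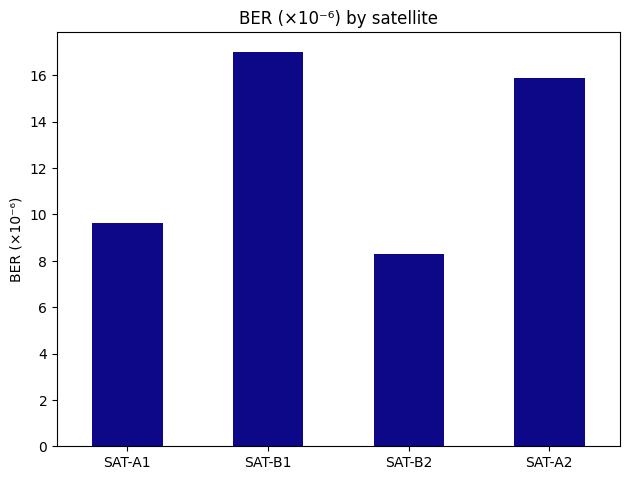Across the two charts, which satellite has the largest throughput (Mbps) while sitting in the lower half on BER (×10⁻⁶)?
Chart 2 median BER (×10⁻⁶) ≈ 12; below-median satellites: SAT-A1, SAT-B2. Among those, SAT-A1 has the highest throughput (Mbps) (≈ 1000).

SAT-A1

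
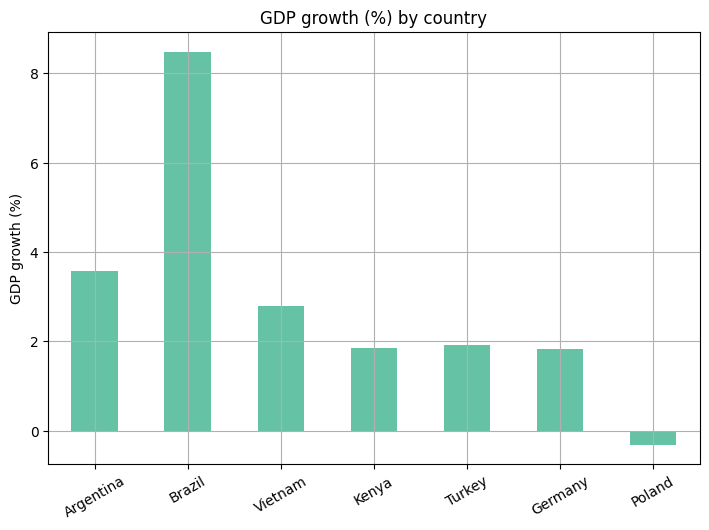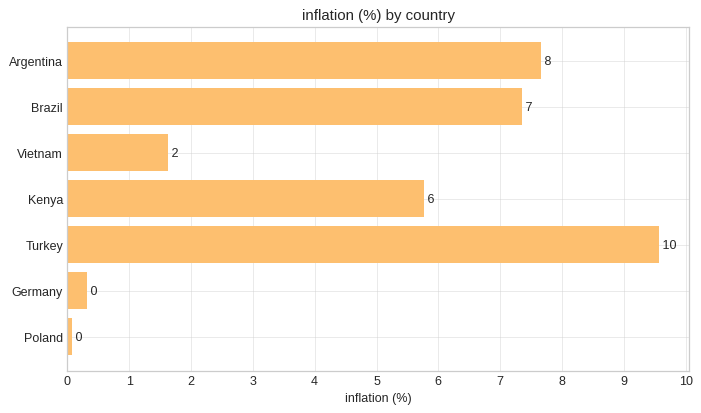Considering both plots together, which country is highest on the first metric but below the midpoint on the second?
Vietnam

Chart 2 median inflation (%) ≈ 6; below-median countries: Vietnam, Germany, Poland. Among those, Vietnam has the highest GDP growth (%) (≈ 3).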